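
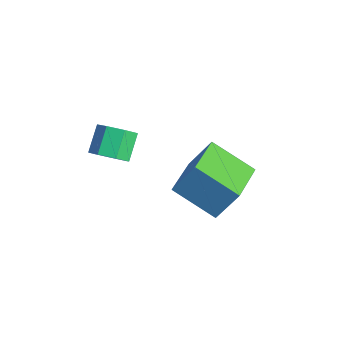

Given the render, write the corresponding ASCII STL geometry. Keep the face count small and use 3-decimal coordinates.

solid 
facet normal -0.678 0.715 -0.170
outer loop
vertex -3.831 3.077 -0.951
vertex -2.517 4.108 -1.857
vertex -4.224 2.381 -2.314
endloop
endfacet
facet normal -0.692 -0.543 0.477
outer loop
vertex -2.983 1.072 -2.003
vertex -3.831 3.077 -0.951
vertex -4.224 2.381 -2.314
endloop
endfacet
facet normal -0.678 0.715 -0.170
outer loop
vertex -4.224 2.381 -2.314
vertex -2.517 4.108 -1.857
vertex -2.91 3.411 -3.22
endloop
endfacet
facet normal -0.249 -0.441 -0.862
outer loop
vertex -2.91 3.411 -3.22
vertex -2.983 1.072 -2.003
vertex -4.224 2.381 -2.314
endloop
endfacet
facet normal 0.249 0.441 0.862
outer loop
vertex -3.831 3.077 -0.951
vertex -1.276 2.799 -1.546
vertex -2.517 4.108 -1.857
endloop
endfacet
facet normal -0.691 -0.543 0.477
outer loop
vertex -2.59 1.769 -0.64
vertex -3.831 3.077 -0.951
vertex -2.983 1.072 -2.003
endloop
endfacet
facet normal 0.249 0.441 0.862
outer loop
vertex -2.59 1.769 -0.64
vertex -1.276 2.799 -1.546
vertex -3.831 3.077 -0.951
endloop
endfacet
facet normal 0.692 0.542 -0.477
outer loop
vertex -2.517 4.108 -1.857
vertex -1.276 2.799 -1.546
vertex -2.91 3.411 -3.22
endloop
endfacet
facet normal -0.249 -0.441 -0.862
outer loop
vertex -1.669 2.103 -2.909
vertex -2.983 1.072 -2.003
vertex -2.91 3.411 -3.22
endloop
endfacet
facet normal 0.692 0.543 -0.477
outer loop
vertex -2.91 3.411 -3.22
vertex -1.276 2.799 -1.546
vertex -1.669 2.103 -2.909
endloop
endfacet
facet normal 0.678 -0.715 0.170
outer loop
vertex -1.669 2.103 -2.909
vertex -2.59 1.769 -0.64
vertex -2.983 1.072 -2.003
endloop
endfacet
facet normal 0.678 -0.715 0.170
outer loop
vertex -1.276 2.799 -1.546
vertex -2.59 1.769 -0.64
vertex -1.669 2.103 -2.909
endloop
endfacet
facet normal 0.528 -0.549 -0.648
outer loop
vertex -2.896 -1.039 0.944
vertex -3.459 -1.033 0.48
vertex -2.906 -0.56 0.53
endloop
endfacet
facet normal 0.850 0.355 0.390
outer loop
vertex -2.896 -1.039 0.944
vertex -2.906 -0.56 0.53
vertex -3.497 -0.413 1.683
endloop
endfacet
facet normal 0.850 0.355 0.390
outer loop
vertex -3.497 -0.413 1.683
vertex -2.906 -0.56 0.53
vertex -3.507 0.066 1.269
endloop
endfacet
facet normal -0.527 0.550 0.649
outer loop
vertex -3.497 -0.413 1.683
vertex -3.507 0.066 1.269
vertex -4.061 -0.407 1.22
endloop
endfacet
facet normal 0.528 -0.548 -0.649
outer loop
vertex -2.906 -0.56 0.53
vertex -3.459 -1.033 0.48
vertex -3.333 -0.437 0.079
endloop
endfacet
facet normal 0.517 0.813 -0.268
outer loop
vertex -2.906 -0.56 0.53
vertex -3.333 -0.437 0.079
vertex -3.507 0.066 1.269
endloop
endfacet
facet normal 0.517 0.813 -0.268
outer loop
vertex -3.507 0.066 1.269
vertex -3.333 -0.437 0.079
vertex -3.934 0.189 0.818
endloop
endfacet
facet normal -0.527 0.550 0.649
outer loop
vertex -3.507 0.066 1.269
vertex -3.934 0.189 0.818
vertex -4.061 -0.407 1.22
endloop
endfacet
facet normal 0.527 -0.548 -0.649
outer loop
vertex -3.333 -0.437 0.079
vertex -3.459 -1.033 0.48
vertex -3.855 -0.762 -0.07
endloop
endfacet
facet normal -0.204 0.659 -0.724
outer loop
vertex -3.333 -0.437 0.079
vertex -3.855 -0.762 -0.07
vertex -3.934 0.189 0.818
endloop
endfacet
facet normal -0.205 0.659 -0.724
outer loop
vertex -3.934 0.189 0.818
vertex -3.855 -0.762 -0.07
vertex -4.456 -0.137 0.669
endloop
endfacet
facet normal -0.528 0.549 0.648
outer loop
vertex -3.934 0.189 0.818
vertex -4.456 -0.137 0.669
vertex -4.061 -0.407 1.22
endloop
endfacet
facet normal 0.527 -0.548 -0.649
outer loop
vertex -3.855 -0.762 -0.07
vertex -3.459 -1.033 0.48
vertex -4.08 -1.292 0.195
endloop
endfacet
facet normal -0.772 0.010 -0.636
outer loop
vertex -3.855 -0.762 -0.07
vertex -4.08 -1.292 0.195
vertex -4.456 -0.137 0.669
endloop
endfacet
facet normal -0.772 0.009 -0.635
outer loop
vertex -4.456 -0.137 0.669
vertex -4.08 -1.292 0.195
vertex -4.681 -0.666 0.935
endloop
endfacet
facet normal -0.527 0.550 0.648
outer loop
vertex -4.456 -0.137 0.669
vertex -4.681 -0.666 0.935
vertex -4.061 -0.407 1.22
endloop
endfacet
facet normal 0.527 -0.550 -0.648
outer loop
vertex -4.08 -1.292 0.195
vertex -3.459 -1.033 0.48
vertex -3.837 -1.626 0.676
endloop
endfacet
facet normal -0.758 -0.648 -0.067
outer loop
vertex -4.08 -1.292 0.195
vertex -3.837 -1.626 0.676
vertex -4.681 -0.666 0.935
endloop
endfacet
facet normal -0.758 -0.648 -0.068
outer loop
vertex -4.681 -0.666 0.935
vertex -3.837 -1.626 0.676
vertex -4.438 -1.001 1.415
endloop
endfacet
facet normal -0.527 0.548 0.649
outer loop
vertex -4.681 -0.666 0.935
vertex -4.438 -1.001 1.415
vertex -4.061 -0.407 1.22
endloop
endfacet
facet normal 0.527 -0.550 -0.648
outer loop
vertex -3.837 -1.626 0.676
vertex -3.459 -1.033 0.48
vertex -3.31 -1.514 1.009
endloop
endfacet
facet normal -0.174 -0.817 0.550
outer loop
vertex -3.837 -1.626 0.676
vertex -3.31 -1.514 1.009
vertex -4.438 -1.001 1.415
endloop
endfacet
facet normal -0.173 -0.816 0.551
outer loop
vertex -4.438 -1.001 1.415
vertex -3.31 -1.514 1.009
vertex -3.911 -0.888 1.748
endloop
endfacet
facet normal -0.528 0.548 0.649
outer loop
vertex -4.438 -1.001 1.415
vertex -3.911 -0.888 1.748
vertex -4.061 -0.407 1.22
endloop
endfacet
facet normal 0.528 -0.549 -0.648
outer loop
vertex -3.31 -1.514 1.009
vertex -3.459 -1.033 0.48
vertex -2.896 -1.039 0.944
endloop
endfacet
facet normal 0.543 -0.370 0.754
outer loop
vertex -3.31 -1.514 1.009
vertex -2.896 -1.039 0.944
vertex -3.911 -0.888 1.748
endloop
endfacet
facet normal 0.543 -0.370 0.754
outer loop
vertex -3.911 -0.888 1.748
vertex -2.896 -1.039 0.944
vertex -3.497 -0.413 1.683
endloop
endfacet
facet normal -0.527 0.548 0.649
outer loop
vertex -3.911 -0.888 1.748
vertex -3.497 -0.413 1.683
vertex -4.061 -0.407 1.22
endloop
endfacet

endsolid


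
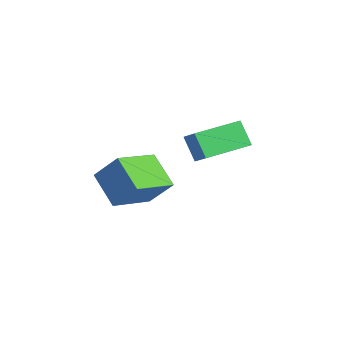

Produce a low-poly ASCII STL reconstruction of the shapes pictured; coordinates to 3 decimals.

solid 
facet normal -0.817 -0.096 -0.568
outer loop
vertex 1.074 2.603 2.272
vertex 0.743 4.57 2.417
vertex 1.747 2.79 1.272
endloop
endfacet
facet normal 0.166 -0.983 -0.072
outer loop
vertex 2.597 2.89 1.863
vertex 1.074 2.603 2.272
vertex 1.747 2.79 1.272
endloop
endfacet
facet normal -0.817 -0.096 -0.568
outer loop
vertex 1.747 2.79 1.272
vertex 0.743 4.57 2.417
vertex 1.416 4.757 1.417
endloop
endfacet
facet normal 0.552 0.153 -0.820
outer loop
vertex 1.416 4.757 1.417
vertex 2.597 2.89 1.863
vertex 1.747 2.79 1.272
endloop
endfacet
facet normal -0.552 -0.153 0.820
outer loop
vertex 1.074 2.603 2.272
vertex 1.593 4.67 3.008
vertex 0.743 4.57 2.417
endloop
endfacet
facet normal 0.166 -0.983 -0.072
outer loop
vertex 1.924 2.703 2.863
vertex 1.074 2.603 2.272
vertex 2.597 2.89 1.863
endloop
endfacet
facet normal -0.552 -0.153 0.820
outer loop
vertex 1.924 2.703 2.863
vertex 1.593 4.67 3.008
vertex 1.074 2.603 2.272
endloop
endfacet
facet normal -0.166 0.983 0.072
outer loop
vertex 0.743 4.57 2.417
vertex 1.593 4.67 3.008
vertex 1.416 4.757 1.417
endloop
endfacet
facet normal 0.552 0.153 -0.820
outer loop
vertex 2.266 4.857 2.008
vertex 2.597 2.89 1.863
vertex 1.416 4.757 1.417
endloop
endfacet
facet normal -0.166 0.983 0.072
outer loop
vertex 1.416 4.757 1.417
vertex 1.593 4.67 3.008
vertex 2.266 4.857 2.008
endloop
endfacet
facet normal 0.817 0.096 0.568
outer loop
vertex 2.266 4.857 2.008
vertex 1.924 2.703 2.863
vertex 2.597 2.89 1.863
endloop
endfacet
facet normal 0.817 0.096 0.568
outer loop
vertex 1.593 4.67 3.008
vertex 1.924 2.703 2.863
vertex 2.266 4.857 2.008
endloop
endfacet
facet normal -0.468 -0.464 -0.752
outer loop
vertex 2.122 -1.287 1.568
vertex 1.347 0.391 1.014
vertex 3.405 -1.014 0.6
endloop
endfacet
facet normal 0.402 -0.870 0.287
outer loop
vertex 4.093 -0.331 1.706
vertex 2.122 -1.287 1.568
vertex 3.405 -1.014 0.6
endloop
endfacet
facet normal -0.468 -0.464 -0.752
outer loop
vertex 3.405 -1.014 0.6
vertex 1.347 0.391 1.014
vertex 2.63 0.665 0.047
endloop
endfacet
facet normal 0.787 0.168 -0.593
outer loop
vertex 2.63 0.665 0.047
vertex 4.093 -0.331 1.706
vertex 3.405 -1.014 0.6
endloop
endfacet
facet normal -0.787 -0.168 0.593
outer loop
vertex 2.122 -1.287 1.568
vertex 2.035 1.074 2.12
vertex 1.347 0.391 1.014
endloop
endfacet
facet normal 0.402 -0.870 0.287
outer loop
vertex 2.81 -0.605 2.673
vertex 2.122 -1.287 1.568
vertex 4.093 -0.331 1.706
endloop
endfacet
facet normal -0.787 -0.168 0.594
outer loop
vertex 2.81 -0.605 2.673
vertex 2.035 1.074 2.12
vertex 2.122 -1.287 1.568
endloop
endfacet
facet normal -0.402 0.870 -0.287
outer loop
vertex 1.347 0.391 1.014
vertex 2.035 1.074 2.12
vertex 2.63 0.665 0.047
endloop
endfacet
facet normal 0.787 0.168 -0.594
outer loop
vertex 3.318 1.347 1.152
vertex 4.093 -0.331 1.706
vertex 2.63 0.665 0.047
endloop
endfacet
facet normal -0.401 0.870 -0.287
outer loop
vertex 2.63 0.665 0.047
vertex 2.035 1.074 2.12
vertex 3.318 1.347 1.152
endloop
endfacet
facet normal 0.468 0.464 0.752
outer loop
vertex 3.318 1.347 1.152
vertex 2.81 -0.605 2.673
vertex 4.093 -0.331 1.706
endloop
endfacet
facet normal 0.469 0.464 0.752
outer loop
vertex 2.035 1.074 2.12
vertex 2.81 -0.605 2.673
vertex 3.318 1.347 1.152
endloop
endfacet

endsolid


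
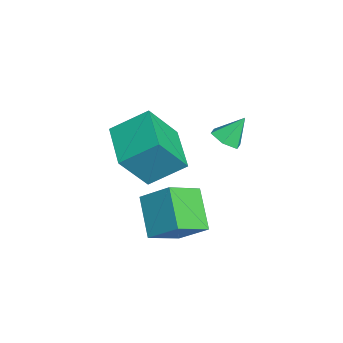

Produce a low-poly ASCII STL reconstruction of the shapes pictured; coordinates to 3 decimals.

solid 
facet normal -0.959 -0.172 0.224
outer loop
vertex -2.168 -2.475 2.978
vertex -2.723 -1.436 1.398
vertex -2.134 -3.914 2.019
endloop
endfacet
facet normal 0.282 -0.528 0.802
outer loop
vertex -0.177 -3.564 1.562
vertex -2.168 -2.475 2.978
vertex -2.134 -3.914 2.019
endloop
endfacet
facet normal -0.959 -0.172 0.224
outer loop
vertex -2.134 -3.914 2.019
vertex -2.723 -1.436 1.398
vertex -2.689 -2.876 0.44
endloop
endfacet
facet normal 0.019 -0.832 -0.554
outer loop
vertex -2.689 -2.876 0.44
vertex -0.177 -3.564 1.562
vertex -2.134 -3.914 2.019
endloop
endfacet
facet normal -0.019 0.832 0.554
outer loop
vertex -2.168 -2.475 2.978
vertex -0.766 -1.086 0.941
vertex -2.723 -1.436 1.398
endloop
endfacet
facet normal 0.282 -0.527 0.802
outer loop
vertex -0.211 -2.124 2.52
vertex -2.168 -2.475 2.978
vertex -0.177 -3.564 1.562
endloop
endfacet
facet normal -0.020 0.832 0.554
outer loop
vertex -0.211 -2.124 2.52
vertex -0.766 -1.086 0.941
vertex -2.168 -2.475 2.978
endloop
endfacet
facet normal -0.282 0.527 -0.802
outer loop
vertex -2.723 -1.436 1.398
vertex -0.766 -1.086 0.941
vertex -2.689 -2.876 0.44
endloop
endfacet
facet normal 0.020 -0.832 -0.554
outer loop
vertex -0.732 -2.525 -0.018
vertex -0.177 -3.564 1.562
vertex -2.689 -2.876 0.44
endloop
endfacet
facet normal -0.282 0.527 -0.801
outer loop
vertex -2.689 -2.876 0.44
vertex -0.766 -1.086 0.941
vertex -0.732 -2.525 -0.018
endloop
endfacet
facet normal 0.959 0.172 -0.224
outer loop
vertex -0.732 -2.525 -0.018
vertex -0.211 -2.124 2.52
vertex -0.177 -3.564 1.562
endloop
endfacet
facet normal 0.959 0.172 -0.224
outer loop
vertex -0.766 -1.086 0.941
vertex -0.211 -2.124 2.52
vertex -0.732 -2.525 -0.018
endloop
endfacet
facet normal -0.757 -0.156 0.635
outer loop
vertex 1.824 -1.801 1.757
vertex 1.026 -0.718 1.071
vertex 1.247 -2.82 0.819
endloop
endfacet
facet normal 0.529 -0.717 0.454
outer loop
vertex 2.594 -2.542 -0.311
vertex 1.824 -1.801 1.757
vertex 1.247 -2.82 0.819
endloop
endfacet
facet normal -0.757 -0.156 0.635
outer loop
vertex 1.247 -2.82 0.819
vertex 1.026 -0.718 1.071
vertex 0.449 -1.736 0.134
endloop
endfacet
facet normal -0.385 -0.679 -0.626
outer loop
vertex 0.449 -1.736 0.134
vertex 2.594 -2.542 -0.311
vertex 1.247 -2.82 0.819
endloop
endfacet
facet normal 0.384 0.679 0.625
outer loop
vertex 1.824 -1.801 1.757
vertex 2.373 -0.44 -0.059
vertex 1.026 -0.718 1.071
endloop
endfacet
facet normal 0.529 -0.717 0.454
outer loop
vertex 3.171 -1.524 0.626
vertex 1.824 -1.801 1.757
vertex 2.594 -2.542 -0.311
endloop
endfacet
facet normal 0.385 0.679 0.625
outer loop
vertex 3.171 -1.524 0.626
vertex 2.373 -0.44 -0.059
vertex 1.824 -1.801 1.757
endloop
endfacet
facet normal -0.529 0.717 -0.454
outer loop
vertex 1.026 -0.718 1.071
vertex 2.373 -0.44 -0.059
vertex 0.449 -1.736 0.134
endloop
endfacet
facet normal -0.385 -0.679 -0.625
outer loop
vertex 1.796 -1.459 -0.997
vertex 2.594 -2.542 -0.311
vertex 0.449 -1.736 0.134
endloop
endfacet
facet normal -0.529 0.717 -0.454
outer loop
vertex 0.449 -1.736 0.134
vertex 2.373 -0.44 -0.059
vertex 1.796 -1.459 -0.997
endloop
endfacet
facet normal 0.757 0.155 -0.635
outer loop
vertex 1.796 -1.459 -0.997
vertex 3.171 -1.524 0.626
vertex 2.594 -2.542 -0.311
endloop
endfacet
facet normal 0.757 0.156 -0.635
outer loop
vertex 2.373 -0.44 -0.059
vertex 3.171 -1.524 0.626
vertex 1.796 -1.459 -0.997
endloop
endfacet
facet normal 0.145 -0.563 -0.813
outer loop
vertex 1.002 0.556 3.13
vertex 0.507 0.174 3.306
vertex 0.399 0.692 2.928
endloop
endfacet
facet normal 0.250 0.963 -0.098
outer loop
vertex 1.002 0.556 3.13
vertex 0.399 0.692 2.928
vertex 0.333 0.846 4.274
endloop
endfacet
facet normal 0.144 -0.564 -0.813
outer loop
vertex 0.399 0.692 2.928
vertex 0.507 0.174 3.306
vertex -0.096 0.31 3.105
endloop
endfacet
facet normal -0.633 0.765 -0.119
outer loop
vertex 0.399 0.692 2.928
vertex -0.096 0.31 3.105
vertex 0.333 0.846 4.274
endloop
endfacet
facet normal 0.144 -0.564 -0.813
outer loop
vertex -0.096 0.31 3.105
vertex 0.507 0.174 3.306
vertex 0.011 -0.208 3.483
endloop
endfacet
facet normal -0.944 0.043 0.327
outer loop
vertex -0.096 0.31 3.105
vertex 0.011 -0.208 3.483
vertex 0.333 0.846 4.274
endloop
endfacet
facet normal 0.145 -0.565 -0.812
outer loop
vertex 0.011 -0.208 3.483
vertex 0.507 0.174 3.306
vertex 0.614 -0.343 3.685
endloop
endfacet
facet normal -0.373 -0.481 0.793
outer loop
vertex 0.011 -0.208 3.483
vertex 0.614 -0.343 3.685
vertex 0.333 0.846 4.274
endloop
endfacet
facet normal 0.146 -0.565 -0.812
outer loop
vertex 0.614 -0.343 3.685
vertex 0.507 0.174 3.306
vertex 1.109 0.039 3.508
endloop
endfacet
facet normal 0.509 -0.283 0.813
outer loop
vertex 0.614 -0.343 3.685
vertex 1.109 0.039 3.508
vertex 0.333 0.846 4.274
endloop
endfacet
facet normal 0.146 -0.564 -0.813
outer loop
vertex 1.109 0.039 3.508
vertex 0.507 0.174 3.306
vertex 1.002 0.556 3.13
endloop
endfacet
facet normal 0.820 0.439 0.368
outer loop
vertex 1.109 0.039 3.508
vertex 1.002 0.556 3.13
vertex 0.333 0.846 4.274
endloop
endfacet

endsolid


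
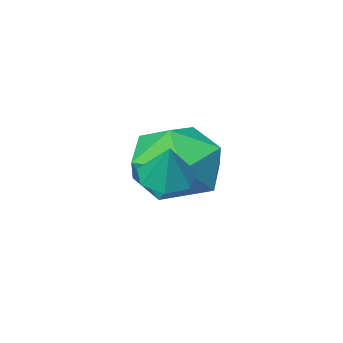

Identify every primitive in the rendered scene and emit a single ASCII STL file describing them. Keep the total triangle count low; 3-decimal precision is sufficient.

solid 
facet normal -0.905 0.119 0.408
outer loop
vertex -3.183 -0.583 2.155
vertex -2.78 -1.013 3.174
vertex -2.724 0.143 2.961
endloop
endfacet
facet normal -0.788 0.607 -0.098
outer loop
vertex -3.183 -0.583 2.155
vertex -2.724 0.143 2.961
vertex -2.468 0.291 1.821
endloop
endfacet
facet normal -0.654 0.264 -0.709
outer loop
vertex -3.183 -0.583 2.155
vertex -2.468 0.291 1.821
vertex -2.365 -0.775 1.33
endloop
endfacet
facet normal -0.687 -0.438 -0.579
outer loop
vertex -3.183 -0.583 2.155
vertex -2.365 -0.775 1.33
vertex -2.557 -1.581 2.167
endloop
endfacet
facet normal -0.843 -0.527 0.111
outer loop
vertex -3.183 -0.583 2.155
vertex -2.557 -1.581 2.167
vertex -2.78 -1.013 3.174
endloop
endfacet
facet normal -0.205 0.976 0.081
outer loop
vertex -2.468 0.291 1.821
vertex -2.724 0.143 2.961
vertex -1.623 0.401 2.633
endloop
endfacet
facet normal -0.393 0.185 0.901
outer loop
vertex -2.724 0.143 2.961
vertex -2.78 -1.013 3.174
vertex -1.815 -0.405 3.47
endloop
endfacet
facet normal -0.292 -0.859 0.420
outer loop
vertex -2.78 -1.013 3.174
vertex -2.557 -1.581 2.167
vertex -1.712 -1.471 2.979
endloop
endfacet
facet normal -0.040 -0.715 -0.698
outer loop
vertex -2.557 -1.581 2.167
vertex -2.365 -0.775 1.33
vertex -1.456 -1.323 1.839
endloop
endfacet
facet normal 0.014 0.419 -0.908
outer loop
vertex -2.365 -0.775 1.33
vertex -2.468 0.291 1.821
vertex -1.4 -0.167 1.626
endloop
endfacet
facet normal 0.687 0.438 0.579
outer loop
vertex -0.997 -0.597 2.645
vertex -1.623 0.401 2.633
vertex -1.815 -0.405 3.47
endloop
endfacet
facet normal 0.654 -0.264 0.709
outer loop
vertex -0.997 -0.597 2.645
vertex -1.815 -0.405 3.47
vertex -1.712 -1.471 2.979
endloop
endfacet
facet normal 0.788 -0.607 0.098
outer loop
vertex -0.997 -0.597 2.645
vertex -1.712 -1.471 2.979
vertex -1.456 -1.323 1.839
endloop
endfacet
facet normal 0.905 -0.119 -0.408
outer loop
vertex -0.997 -0.597 2.645
vertex -1.456 -1.323 1.839
vertex -1.4 -0.167 1.626
endloop
endfacet
facet normal 0.843 0.527 -0.111
outer loop
vertex -0.997 -0.597 2.645
vertex -1.4 -0.167 1.626
vertex -1.623 0.401 2.633
endloop
endfacet
facet normal 0.040 0.715 0.698
outer loop
vertex -1.815 -0.405 3.47
vertex -1.623 0.401 2.633
vertex -2.724 0.143 2.961
endloop
endfacet
facet normal -0.014 -0.419 0.908
outer loop
vertex -1.712 -1.471 2.979
vertex -1.815 -0.405 3.47
vertex -2.78 -1.013 3.174
endloop
endfacet
facet normal 0.205 -0.976 -0.081
outer loop
vertex -1.456 -1.323 1.839
vertex -1.712 -1.471 2.979
vertex -2.557 -1.581 2.167
endloop
endfacet
facet normal 0.393 -0.185 -0.901
outer loop
vertex -1.4 -0.167 1.626
vertex -1.456 -1.323 1.839
vertex -2.365 -0.775 1.33
endloop
endfacet
facet normal 0.292 0.859 -0.420
outer loop
vertex -1.623 0.401 2.633
vertex -1.4 -0.167 1.626
vertex -2.468 0.291 1.821
endloop
endfacet
facet normal -0.196 -0.427 -0.883
outer loop
vertex -0.35 1.774 2.744
vertex -0.672 1.328 3.031
vertex -0.874 1.872 2.813
endloop
endfacet
facet normal 0.186 0.982 0.020
outer loop
vertex -0.35 1.774 2.744
vertex -0.874 1.872 2.813
vertex -0.468 1.772 3.949
endloop
endfacet
facet normal -0.196 -0.427 -0.883
outer loop
vertex -0.874 1.872 2.813
vertex -0.672 1.328 3.031
vertex -1.246 1.561 3.046
endloop
endfacet
facet normal -0.520 0.815 0.257
outer loop
vertex -0.874 1.872 2.813
vertex -1.246 1.561 3.046
vertex -0.468 1.772 3.949
endloop
endfacet
facet normal -0.196 -0.425 -0.884
outer loop
vertex -1.246 1.561 3.046
vertex -0.672 1.328 3.031
vertex -1.185 1.074 3.267
endloop
endfacet
facet normal -0.766 0.184 0.617
outer loop
vertex -1.246 1.561 3.046
vertex -1.185 1.074 3.267
vertex -0.468 1.772 3.949
endloop
endfacet
facet normal -0.196 -0.426 -0.883
outer loop
vertex -1.185 1.074 3.267
vertex -0.672 1.328 3.031
vertex -0.737 0.779 3.31
endloop
endfacet
facet normal -0.364 -0.432 0.825
outer loop
vertex -1.185 1.074 3.267
vertex -0.737 0.779 3.31
vertex -0.468 1.772 3.949
endloop
endfacet
facet normal -0.195 -0.426 -0.884
outer loop
vertex -0.737 0.779 3.31
vertex -0.672 1.328 3.031
vertex -0.24 0.898 3.143
endloop
endfacet
facet normal 0.381 -0.571 0.727
outer loop
vertex -0.737 0.779 3.31
vertex -0.24 0.898 3.143
vertex -0.468 1.772 3.949
endloop
endfacet
facet normal -0.196 -0.426 -0.883
outer loop
vertex -0.24 0.898 3.143
vertex -0.672 1.328 3.031
vertex -0.068 1.341 2.891
endloop
endfacet
facet normal 0.909 -0.128 0.396
outer loop
vertex -0.24 0.898 3.143
vertex -0.068 1.341 2.891
vertex -0.468 1.772 3.949
endloop
endfacet
facet normal -0.195 -0.427 -0.883
outer loop
vertex -0.068 1.341 2.891
vertex -0.672 1.328 3.031
vertex -0.35 1.774 2.744
endloop
endfacet
facet normal 0.822 0.563 0.081
outer loop
vertex -0.068 1.341 2.891
vertex -0.35 1.774 2.744
vertex -0.468 1.772 3.949
endloop
endfacet

endsolid


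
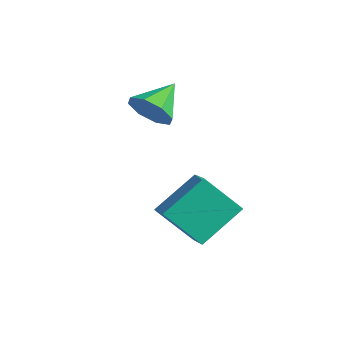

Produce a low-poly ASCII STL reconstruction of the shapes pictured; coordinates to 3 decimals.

solid 
facet normal -0.453 -0.529 0.717
outer loop
vertex -0.112 -3.15 -0.739
vertex -0.149 -1.377 0.546
vertex -1.208 -2.839 -1.201
endloop
endfacet
facet normal 0.017 -0.810 -0.587
outer loop
vertex -0.271 -1.743 -2.686
vertex -0.112 -3.15 -0.739
vertex -1.208 -2.839 -1.201
endloop
endfacet
facet normal -0.453 -0.529 0.717
outer loop
vertex -1.208 -2.839 -1.201
vertex -0.149 -1.377 0.546
vertex -1.246 -1.065 0.084
endloop
endfacet
facet normal -0.892 0.253 -0.376
outer loop
vertex -1.246 -1.065 0.084
vertex -0.271 -1.743 -2.686
vertex -1.208 -2.839 -1.201
endloop
endfacet
facet normal 0.892 -0.253 0.375
outer loop
vertex -0.112 -3.15 -0.739
vertex 0.788 -0.281 -0.939
vertex -0.149 -1.377 0.546
endloop
endfacet
facet normal 0.017 -0.810 -0.587
outer loop
vertex 0.826 -2.055 -2.224
vertex -0.112 -3.15 -0.739
vertex -0.271 -1.743 -2.686
endloop
endfacet
facet normal 0.891 -0.253 0.376
outer loop
vertex 0.826 -2.055 -2.224
vertex 0.788 -0.281 -0.939
vertex -0.112 -3.15 -0.739
endloop
endfacet
facet normal -0.017 0.810 0.587
outer loop
vertex -0.149 -1.377 0.546
vertex 0.788 -0.281 -0.939
vertex -1.246 -1.065 0.084
endloop
endfacet
facet normal -0.891 0.254 -0.376
outer loop
vertex -0.308 0.03 -1.401
vertex -0.271 -1.743 -2.686
vertex -1.246 -1.065 0.084
endloop
endfacet
facet normal -0.017 0.810 0.586
outer loop
vertex -1.246 -1.065 0.084
vertex 0.788 -0.281 -0.939
vertex -0.308 0.03 -1.401
endloop
endfacet
facet normal 0.453 0.529 -0.717
outer loop
vertex -0.308 0.03 -1.401
vertex 0.826 -2.055 -2.224
vertex -0.271 -1.743 -2.686
endloop
endfacet
facet normal 0.453 0.529 -0.717
outer loop
vertex 0.788 -0.281 -0.939
vertex 0.826 -2.055 -2.224
vertex -0.308 0.03 -1.401
endloop
endfacet
facet normal 0.300 -0.815 -0.496
outer loop
vertex -3.126 -2.086 3.484
vertex -3.412 -1.661 2.613
vertex -2.559 -1.676 3.154
endloop
endfacet
facet normal 0.394 0.181 0.901
outer loop
vertex -3.126 -2.086 3.484
vertex -2.559 -1.676 3.154
vertex -3.928 -0.259 3.467
endloop
endfacet
facet normal 0.300 -0.815 -0.496
outer loop
vertex -2.559 -1.676 3.154
vertex -3.412 -1.661 2.613
vertex -2.492 -1.258 2.508
endloop
endfacet
facet normal 0.692 0.571 0.441
outer loop
vertex -2.559 -1.676 3.154
vertex -2.492 -1.258 2.508
vertex -3.928 -0.259 3.467
endloop
endfacet
facet normal 0.300 -0.815 -0.496
outer loop
vertex -2.492 -1.258 2.508
vertex -3.412 -1.661 2.613
vertex -2.963 -1.075 1.923
endloop
endfacet
facet normal 0.502 0.854 -0.137
outer loop
vertex -2.492 -1.258 2.508
vertex -2.963 -1.075 1.923
vertex -3.928 -0.259 3.467
endloop
endfacet
facet normal 0.300 -0.815 -0.497
outer loop
vertex -2.963 -1.075 1.923
vertex -3.412 -1.661 2.613
vertex -3.698 -1.236 1.743
endloop
endfacet
facet normal -0.067 0.864 -0.499
outer loop
vertex -2.963 -1.075 1.923
vertex -3.698 -1.236 1.743
vertex -3.928 -0.259 3.467
endloop
endfacet
facet normal 0.300 -0.815 -0.496
outer loop
vertex -3.698 -1.236 1.743
vertex -3.412 -1.661 2.613
vertex -4.265 -1.645 2.072
endloop
endfacet
facet normal -0.679 0.596 -0.429
outer loop
vertex -3.698 -1.236 1.743
vertex -4.265 -1.645 2.072
vertex -3.928 -0.259 3.467
endloop
endfacet
facet normal 0.300 -0.814 -0.497
outer loop
vertex -4.265 -1.645 2.072
vertex -3.412 -1.661 2.613
vertex -4.332 -2.064 2.718
endloop
endfacet
facet normal -0.978 0.206 0.032
outer loop
vertex -4.265 -1.645 2.072
vertex -4.332 -2.064 2.718
vertex -3.928 -0.259 3.467
endloop
endfacet
facet normal 0.300 -0.815 -0.495
outer loop
vertex -4.332 -2.064 2.718
vertex -3.412 -1.661 2.613
vertex -3.861 -2.246 3.303
endloop
endfacet
facet normal -0.788 -0.077 0.611
outer loop
vertex -4.332 -2.064 2.718
vertex -3.861 -2.246 3.303
vertex -3.928 -0.259 3.467
endloop
endfacet
facet normal 0.300 -0.815 -0.496
outer loop
vertex -3.861 -2.246 3.303
vertex -3.412 -1.661 2.613
vertex -3.126 -2.086 3.484
endloop
endfacet
facet normal -0.220 -0.088 0.972
outer loop
vertex -3.861 -2.246 3.303
vertex -3.126 -2.086 3.484
vertex -3.928 -0.259 3.467
endloop
endfacet

endsolid


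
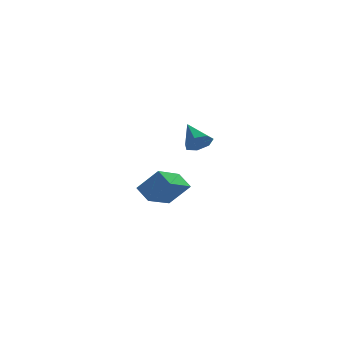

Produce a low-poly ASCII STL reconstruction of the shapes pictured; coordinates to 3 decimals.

solid 
facet normal 0.268 -0.794 -0.546
outer loop
vertex -1.231 2.654 3.271
vertex -1.681 2.32 3.536
vertex -1.708 2.665 3.021
endloop
endfacet
facet normal 0.238 0.877 -0.416
outer loop
vertex -1.231 2.654 3.271
vertex -1.708 2.665 3.021
vertex -2.019 3.32 4.224
endloop
endfacet
facet normal 0.267 -0.794 -0.546
outer loop
vertex -1.708 2.665 3.021
vertex -1.681 2.32 3.536
vertex -2.165 2.416 3.16
endloop
endfacet
facet normal -0.526 0.682 -0.508
outer loop
vertex -1.708 2.665 3.021
vertex -2.165 2.416 3.16
vertex -2.019 3.32 4.224
endloop
endfacet
facet normal 0.267 -0.794 -0.547
outer loop
vertex -2.165 2.416 3.16
vertex -1.681 2.32 3.536
vertex -2.257 2.095 3.581
endloop
endfacet
facet normal -0.975 0.215 -0.049
outer loop
vertex -2.165 2.416 3.16
vertex -2.257 2.095 3.581
vertex -2.019 3.32 4.224
endloop
endfacet
facet normal 0.267 -0.794 -0.546
outer loop
vertex -2.257 2.095 3.581
vertex -1.681 2.32 3.536
vertex -1.916 1.943 3.969
endloop
endfacet
facet normal -0.772 -0.171 0.612
outer loop
vertex -2.257 2.095 3.581
vertex -1.916 1.943 3.969
vertex -2.019 3.32 4.224
endloop
endfacet
facet normal 0.267 -0.794 -0.546
outer loop
vertex -1.916 1.943 3.969
vertex -1.681 2.32 3.536
vertex -1.398 2.075 4.03
endloop
endfacet
facet normal -0.068 -0.187 0.980
outer loop
vertex -1.916 1.943 3.969
vertex -1.398 2.075 4.03
vertex -2.019 3.32 4.224
endloop
endfacet
facet normal 0.269 -0.793 -0.547
outer loop
vertex -1.398 2.075 4.03
vertex -1.681 2.32 3.536
vertex -1.094 2.392 3.72
endloop
endfacet
facet normal 0.604 0.180 0.776
outer loop
vertex -1.398 2.075 4.03
vertex -1.094 2.392 3.72
vertex -2.019 3.32 4.224
endloop
endfacet
facet normal 0.268 -0.794 -0.545
outer loop
vertex -1.094 2.392 3.72
vertex -1.681 2.32 3.536
vertex -1.231 2.654 3.271
endloop
endfacet
facet normal 0.741 0.654 0.155
outer loop
vertex -1.094 2.392 3.72
vertex -1.231 2.654 3.271
vertex -2.019 3.32 4.224
endloop
endfacet
facet normal -0.658 0.127 -0.742
outer loop
vertex -4.266 -2.944 2.769
vertex -4.636 -2.364 3.196
vertex -3.374 -1.922 2.153
endloop
endfacet
facet normal 0.456 -0.716 -0.528
outer loop
vertex -2.584 -2.076 3.044
vertex -4.266 -2.944 2.769
vertex -3.374 -1.922 2.153
endloop
endfacet
facet normal -0.658 0.129 -0.742
outer loop
vertex -3.374 -1.922 2.153
vertex -4.636 -2.364 3.196
vertex -3.743 -1.342 2.581
endloop
endfacet
facet normal 0.599 0.686 -0.413
outer loop
vertex -3.743 -1.342 2.581
vertex -2.584 -2.076 3.044
vertex -3.374 -1.922 2.153
endloop
endfacet
facet normal -0.599 -0.686 0.413
outer loop
vertex -4.266 -2.944 2.769
vertex -3.846 -2.518 4.087
vertex -4.636 -2.364 3.196
endloop
endfacet
facet normal 0.456 -0.716 -0.528
outer loop
vertex -3.477 -3.098 3.659
vertex -4.266 -2.944 2.769
vertex -2.584 -2.076 3.044
endloop
endfacet
facet normal -0.599 -0.686 0.413
outer loop
vertex -3.477 -3.098 3.659
vertex -3.846 -2.518 4.087
vertex -4.266 -2.944 2.769
endloop
endfacet
facet normal -0.456 0.716 0.528
outer loop
vertex -4.636 -2.364 3.196
vertex -3.846 -2.518 4.087
vertex -3.743 -1.342 2.581
endloop
endfacet
facet normal 0.599 0.686 -0.413
outer loop
vertex -2.954 -1.496 3.471
vertex -2.584 -2.076 3.044
vertex -3.743 -1.342 2.581
endloop
endfacet
facet normal -0.456 0.716 0.528
outer loop
vertex -3.743 -1.342 2.581
vertex -3.846 -2.518 4.087
vertex -2.954 -1.496 3.471
endloop
endfacet
facet normal 0.657 -0.127 0.743
outer loop
vertex -2.954 -1.496 3.471
vertex -3.477 -3.098 3.659
vertex -2.584 -2.076 3.044
endloop
endfacet
facet normal 0.659 -0.128 0.741
outer loop
vertex -3.846 -2.518 4.087
vertex -3.477 -3.098 3.659
vertex -2.954 -1.496 3.471
endloop
endfacet

endsolid


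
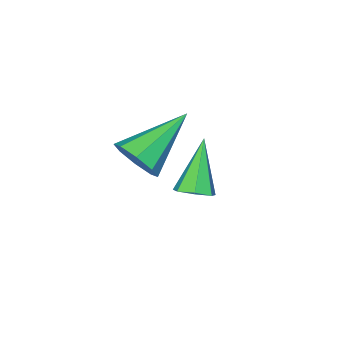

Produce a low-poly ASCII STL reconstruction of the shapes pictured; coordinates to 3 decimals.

solid 
facet normal 0.878 -0.047 -0.477
outer loop
vertex 0.765 3.394 1.755
vertex 0.432 3.003 1.181
vertex 0.555 3.748 1.334
endloop
endfacet
facet normal 0.009 0.767 0.641
outer loop
vertex 0.765 3.394 1.755
vertex 0.555 3.748 1.334
vertex -1.332 3.097 2.139
endloop
endfacet
facet normal 0.878 -0.047 -0.477
outer loop
vertex 0.555 3.748 1.334
vertex 0.432 3.003 1.181
vertex 0.273 3.666 0.823
endloop
endfacet
facet normal -0.317 0.948 0.023
outer loop
vertex 0.555 3.748 1.334
vertex 0.273 3.666 0.823
vertex -1.332 3.097 2.139
endloop
endfacet
facet normal 0.878 -0.047 -0.477
outer loop
vertex 0.273 3.666 0.823
vertex 0.432 3.003 1.181
vertex 0.084 3.196 0.522
endloop
endfacet
facet normal -0.629 0.583 -0.515
outer loop
vertex 0.273 3.666 0.823
vertex 0.084 3.196 0.522
vertex -1.332 3.097 2.139
endloop
endfacet
facet normal 0.878 -0.045 -0.477
outer loop
vertex 0.084 3.196 0.522
vertex 0.432 3.003 1.181
vertex 0.1 2.613 0.606
endloop
endfacet
facet normal -0.744 -0.115 -0.658
outer loop
vertex 0.084 3.196 0.522
vertex 0.1 2.613 0.606
vertex -1.332 3.097 2.139
endloop
endfacet
facet normal 0.878 -0.046 -0.476
outer loop
vertex 0.1 2.613 0.606
vertex 0.432 3.003 1.181
vertex 0.31 2.259 1.028
endloop
endfacet
facet normal -0.594 -0.737 -0.322
outer loop
vertex 0.1 2.613 0.606
vertex 0.31 2.259 1.028
vertex -1.332 3.097 2.139
endloop
endfacet
facet normal 0.878 -0.046 -0.477
outer loop
vertex 0.31 2.259 1.028
vertex 0.432 3.003 1.181
vertex 0.592 2.34 1.539
endloop
endfacet
facet normal -0.269 -0.917 0.294
outer loop
vertex 0.31 2.259 1.028
vertex 0.592 2.34 1.539
vertex -1.332 3.097 2.139
endloop
endfacet
facet normal 0.878 -0.046 -0.477
outer loop
vertex 0.592 2.34 1.539
vertex 0.432 3.003 1.181
vertex 0.78 2.811 1.84
endloop
endfacet
facet normal 0.044 -0.550 0.834
outer loop
vertex 0.592 2.34 1.539
vertex 0.78 2.811 1.84
vertex -1.332 3.097 2.139
endloop
endfacet
facet normal 0.878 -0.047 -0.477
outer loop
vertex 0.78 2.811 1.84
vertex 0.432 3.003 1.181
vertex 0.765 3.394 1.755
endloop
endfacet
facet normal 0.158 0.146 0.977
outer loop
vertex 0.78 2.811 1.84
vertex 0.765 3.394 1.755
vertex -1.332 3.097 2.139
endloop
endfacet
facet normal 0.521 0.321 -0.791
outer loop
vertex -1.765 2.956 -1.618
vertex -2.104 2.604 -1.984
vertex -2.202 3.182 -1.814
endloop
endfacet
facet normal 0.060 0.717 0.694
outer loop
vertex -1.765 2.956 -1.618
vertex -2.202 3.182 -1.814
vertex -3.056 2.016 -0.536
endloop
endfacet
facet normal 0.521 0.321 -0.791
outer loop
vertex -2.202 3.182 -1.814
vertex -2.104 2.604 -1.984
vertex -2.565 2.972 -2.138
endloop
endfacet
facet normal -0.638 0.731 0.241
outer loop
vertex -2.202 3.182 -1.814
vertex -2.565 2.972 -2.138
vertex -3.056 2.016 -0.536
endloop
endfacet
facet normal 0.521 0.322 -0.790
outer loop
vertex -2.565 2.972 -2.138
vertex -2.104 2.604 -1.984
vertex -2.58 2.486 -2.346
endloop
endfacet
facet normal -0.967 0.125 -0.222
outer loop
vertex -2.565 2.972 -2.138
vertex -2.58 2.486 -2.346
vertex -3.056 2.016 -0.536
endloop
endfacet
facet normal 0.522 0.321 -0.791
outer loop
vertex -2.58 2.486 -2.346
vertex -2.104 2.604 -1.984
vertex -2.237 2.088 -2.281
endloop
endfacet
facet normal -0.682 -0.644 -0.347
outer loop
vertex -2.58 2.486 -2.346
vertex -2.237 2.088 -2.281
vertex -3.056 2.016 -0.536
endloop
endfacet
facet normal 0.520 0.322 -0.791
outer loop
vertex -2.237 2.088 -2.281
vertex -2.104 2.604 -1.984
vertex -1.793 2.079 -1.993
endloop
endfacet
facet normal 0.005 -0.999 -0.039
outer loop
vertex -2.237 2.088 -2.281
vertex -1.793 2.079 -1.993
vertex -3.056 2.016 -0.536
endloop
endfacet
facet normal 0.520 0.322 -0.791
outer loop
vertex -1.793 2.079 -1.993
vertex -2.104 2.604 -1.984
vertex -1.583 2.465 -1.698
endloop
endfacet
facet normal 0.574 -0.671 0.469
outer loop
vertex -1.793 2.079 -1.993
vertex -1.583 2.465 -1.698
vertex -3.056 2.016 -0.536
endloop
endfacet
facet normal 0.520 0.322 -0.791
outer loop
vertex -1.583 2.465 -1.698
vertex -2.104 2.604 -1.984
vertex -1.765 2.956 -1.618
endloop
endfacet
facet normal 0.599 0.093 0.795
outer loop
vertex -1.583 2.465 -1.698
vertex -1.765 2.956 -1.618
vertex -3.056 2.016 -0.536
endloop
endfacet

endsolid


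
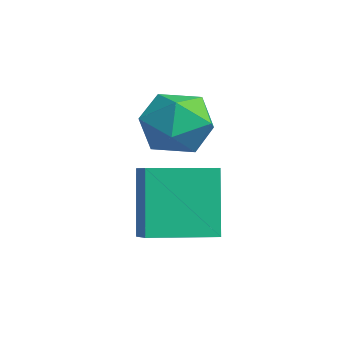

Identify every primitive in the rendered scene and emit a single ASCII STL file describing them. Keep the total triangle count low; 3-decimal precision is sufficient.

solid 
facet normal -0.624 0.365 0.691
outer loop
vertex 0.542 -2.475 -0.049
vertex 0.905 -3.265 0.697
vertex 1.432 -2.249 0.636
endloop
endfacet
facet normal -0.410 0.879 0.243
outer loop
vertex 0.542 -2.475 -0.049
vertex 1.432 -2.249 0.636
vertex 1.461 -1.931 -0.465
endloop
endfacet
facet normal -0.595 0.686 -0.418
outer loop
vertex 0.542 -2.475 -0.049
vertex 1.461 -1.931 -0.465
vertex 0.951 -2.751 -1.084
endloop
endfacet
facet normal -0.924 0.054 -0.379
outer loop
vertex 0.542 -2.475 -0.049
vertex 0.951 -2.751 -1.084
vertex 0.608 -3.575 -0.365
endloop
endfacet
facet normal -0.941 -0.144 0.305
outer loop
vertex 0.542 -2.475 -0.049
vertex 0.608 -3.575 -0.365
vertex 0.905 -3.265 0.697
endloop
endfacet
facet normal 0.302 0.914 0.272
outer loop
vertex 1.461 -1.931 -0.465
vertex 1.432 -2.249 0.636
vertex 2.392 -2.385 0.025
endloop
endfacet
facet normal -0.045 0.083 0.996
outer loop
vertex 1.432 -2.249 0.636
vertex 0.905 -3.265 0.697
vertex 2.049 -3.209 0.744
endloop
endfacet
facet normal -0.558 -0.742 0.372
outer loop
vertex 0.905 -3.265 0.697
vertex 0.608 -3.575 -0.365
vertex 1.539 -4.029 0.125
endloop
endfacet
facet normal -0.528 -0.423 -0.736
outer loop
vertex 0.608 -3.575 -0.365
vertex 0.951 -2.751 -1.084
vertex 1.568 -3.711 -0.976
endloop
endfacet
facet normal 0.003 0.601 -0.799
outer loop
vertex 0.951 -2.751 -1.084
vertex 1.461 -1.931 -0.465
vertex 2.095 -2.695 -1.037
endloop
endfacet
facet normal 0.924 -0.054 0.379
outer loop
vertex 2.458 -3.485 -0.291
vertex 2.392 -2.385 0.025
vertex 2.049 -3.209 0.744
endloop
endfacet
facet normal 0.595 -0.686 0.418
outer loop
vertex 2.458 -3.485 -0.291
vertex 2.049 -3.209 0.744
vertex 1.539 -4.029 0.125
endloop
endfacet
facet normal 0.410 -0.879 -0.243
outer loop
vertex 2.458 -3.485 -0.291
vertex 1.539 -4.029 0.125
vertex 1.568 -3.711 -0.976
endloop
endfacet
facet normal 0.624 -0.365 -0.691
outer loop
vertex 2.458 -3.485 -0.291
vertex 1.568 -3.711 -0.976
vertex 2.095 -2.695 -1.037
endloop
endfacet
facet normal 0.941 0.144 -0.305
outer loop
vertex 2.458 -3.485 -0.291
vertex 2.095 -2.695 -1.037
vertex 2.392 -2.385 0.025
endloop
endfacet
facet normal 0.528 0.423 0.736
outer loop
vertex 2.049 -3.209 0.744
vertex 2.392 -2.385 0.025
vertex 1.432 -2.249 0.636
endloop
endfacet
facet normal -0.003 -0.601 0.799
outer loop
vertex 1.539 -4.029 0.125
vertex 2.049 -3.209 0.744
vertex 0.905 -3.265 0.697
endloop
endfacet
facet normal -0.302 -0.914 -0.272
outer loop
vertex 1.568 -3.711 -0.976
vertex 1.539 -4.029 0.125
vertex 0.608 -3.575 -0.365
endloop
endfacet
facet normal 0.045 -0.083 -0.996
outer loop
vertex 2.095 -2.695 -1.037
vertex 1.568 -3.711 -0.976
vertex 0.951 -2.751 -1.084
endloop
endfacet
facet normal 0.558 0.742 -0.372
outer loop
vertex 2.392 -2.385 0.025
vertex 2.095 -2.695 -1.037
vertex 1.461 -1.931 -0.465
endloop
endfacet
facet normal -0.930 0.095 -0.354
outer loop
vertex 2.847 -4.568 -1.082
vertex 3.1 -2.702 -1.244
vertex 3.588 -4.844 -3.103
endloop
endfacet
facet normal -0.134 -0.987 0.086
outer loop
vertex 4.5 -4.938 -2.756
vertex 2.847 -4.568 -1.082
vertex 3.588 -4.844 -3.103
endloop
endfacet
facet normal -0.930 0.095 -0.354
outer loop
vertex 3.588 -4.844 -3.103
vertex 3.1 -2.702 -1.244
vertex 3.841 -2.978 -3.265
endloop
endfacet
facet normal 0.341 -0.127 -0.931
outer loop
vertex 3.841 -2.978 -3.265
vertex 4.5 -4.938 -2.756
vertex 3.588 -4.844 -3.103
endloop
endfacet
facet normal -0.341 0.127 0.931
outer loop
vertex 2.847 -4.568 -1.082
vertex 4.012 -2.796 -0.897
vertex 3.1 -2.702 -1.244
endloop
endfacet
facet normal -0.134 -0.987 0.086
outer loop
vertex 3.759 -4.662 -0.735
vertex 2.847 -4.568 -1.082
vertex 4.5 -4.938 -2.756
endloop
endfacet
facet normal -0.341 0.127 0.931
outer loop
vertex 3.759 -4.662 -0.735
vertex 4.012 -2.796 -0.897
vertex 2.847 -4.568 -1.082
endloop
endfacet
facet normal 0.134 0.987 -0.086
outer loop
vertex 3.1 -2.702 -1.244
vertex 4.012 -2.796 -0.897
vertex 3.841 -2.978 -3.265
endloop
endfacet
facet normal 0.341 -0.127 -0.931
outer loop
vertex 4.753 -3.072 -2.918
vertex 4.5 -4.938 -2.756
vertex 3.841 -2.978 -3.265
endloop
endfacet
facet normal 0.134 0.987 -0.086
outer loop
vertex 3.841 -2.978 -3.265
vertex 4.012 -2.796 -0.897
vertex 4.753 -3.072 -2.918
endloop
endfacet
facet normal 0.930 -0.095 0.354
outer loop
vertex 4.753 -3.072 -2.918
vertex 3.759 -4.662 -0.735
vertex 4.5 -4.938 -2.756
endloop
endfacet
facet normal 0.930 -0.095 0.354
outer loop
vertex 4.012 -2.796 -0.897
vertex 3.759 -4.662 -0.735
vertex 4.753 -3.072 -2.918
endloop
endfacet

endsolid


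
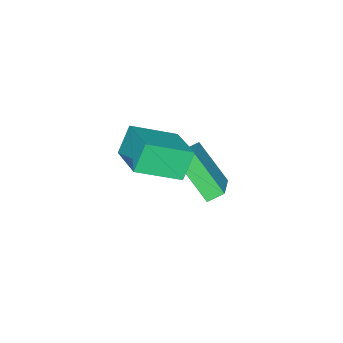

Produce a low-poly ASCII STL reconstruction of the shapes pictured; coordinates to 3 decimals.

solid 
facet normal -0.676 0.608 -0.416
outer loop
vertex -0.766 -4.032 2.483
vertex 0.305 -2.436 3.074
vertex -0.084 -4.062 1.33
endloop
endfacet
facet normal -0.533 -0.794 -0.294
outer loop
vertex 1.275 -5.284 2.166
vertex -0.766 -4.032 2.483
vertex -0.084 -4.062 1.33
endloop
endfacet
facet normal -0.676 0.608 -0.416
outer loop
vertex -0.084 -4.062 1.33
vertex 0.305 -2.436 3.074
vertex 0.986 -2.467 1.921
endloop
endfacet
facet normal 0.509 -0.023 -0.860
outer loop
vertex 0.986 -2.467 1.921
vertex 1.275 -5.284 2.166
vertex -0.084 -4.062 1.33
endloop
endfacet
facet normal -0.509 0.023 0.861
outer loop
vertex -0.766 -4.032 2.483
vertex 1.664 -3.658 3.91
vertex 0.305 -2.436 3.074
endloop
endfacet
facet normal -0.533 -0.794 -0.293
outer loop
vertex 0.594 -5.253 3.319
vertex -0.766 -4.032 2.483
vertex 1.275 -5.284 2.166
endloop
endfacet
facet normal -0.509 0.022 0.861
outer loop
vertex 0.594 -5.253 3.319
vertex 1.664 -3.658 3.91
vertex -0.766 -4.032 2.483
endloop
endfacet
facet normal 0.533 0.794 0.293
outer loop
vertex 0.305 -2.436 3.074
vertex 1.664 -3.658 3.91
vertex 0.986 -2.467 1.921
endloop
endfacet
facet normal 0.509 -0.023 -0.861
outer loop
vertex 2.346 -3.688 2.757
vertex 1.275 -5.284 2.166
vertex 0.986 -2.467 1.921
endloop
endfacet
facet normal 0.532 0.794 0.294
outer loop
vertex 0.986 -2.467 1.921
vertex 1.664 -3.658 3.91
vertex 2.346 -3.688 2.757
endloop
endfacet
facet normal 0.676 -0.608 0.416
outer loop
vertex 2.346 -3.688 2.757
vertex 0.594 -5.253 3.319
vertex 1.275 -5.284 2.166
endloop
endfacet
facet normal 0.676 -0.608 0.416
outer loop
vertex 1.664 -3.658 3.91
vertex 0.594 -5.253 3.319
vertex 2.346 -3.688 2.757
endloop
endfacet
facet normal -0.642 0.576 0.506
outer loop
vertex -3.361 -4.915 -0.461
vertex -1.866 -4.017 0.412
vertex -3.307 -3.443 -2.067
endloop
endfacet
facet normal -0.766 -0.460 -0.448
outer loop
vertex -2.794 -3.903 -2.472
vertex -3.361 -4.915 -0.461
vertex -3.307 -3.443 -2.067
endloop
endfacet
facet normal -0.642 0.575 0.507
outer loop
vertex -3.307 -3.443 -2.067
vertex -1.866 -4.017 0.412
vertex -1.813 -2.544 -1.194
endloop
endfacet
facet normal 0.024 0.676 -0.737
outer loop
vertex -1.813 -2.544 -1.194
vertex -2.794 -3.903 -2.472
vertex -3.307 -3.443 -2.067
endloop
endfacet
facet normal -0.024 -0.676 0.737
outer loop
vertex -3.361 -4.915 -0.461
vertex -1.353 -4.477 0.007
vertex -1.866 -4.017 0.412
endloop
endfacet
facet normal -0.766 -0.461 -0.448
outer loop
vertex -2.847 -5.376 -0.866
vertex -3.361 -4.915 -0.461
vertex -2.794 -3.903 -2.472
endloop
endfacet
facet normal -0.025 -0.675 0.737
outer loop
vertex -2.847 -5.376 -0.866
vertex -1.353 -4.477 0.007
vertex -3.361 -4.915 -0.461
endloop
endfacet
facet normal 0.766 0.461 0.448
outer loop
vertex -1.866 -4.017 0.412
vertex -1.353 -4.477 0.007
vertex -1.813 -2.544 -1.194
endloop
endfacet
facet normal 0.025 0.675 -0.737
outer loop
vertex -1.299 -3.005 -1.599
vertex -2.794 -3.903 -2.472
vertex -1.813 -2.544 -1.194
endloop
endfacet
facet normal 0.766 0.461 0.448
outer loop
vertex -1.813 -2.544 -1.194
vertex -1.353 -4.477 0.007
vertex -1.299 -3.005 -1.599
endloop
endfacet
facet normal 0.642 -0.576 -0.507
outer loop
vertex -1.299 -3.005 -1.599
vertex -2.847 -5.376 -0.866
vertex -2.794 -3.903 -2.472
endloop
endfacet
facet normal 0.642 -0.576 -0.506
outer loop
vertex -1.353 -4.477 0.007
vertex -2.847 -5.376 -0.866
vertex -1.299 -3.005 -1.599
endloop
endfacet

endsolid


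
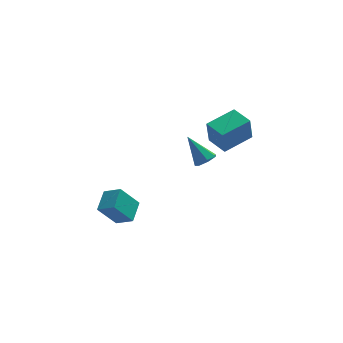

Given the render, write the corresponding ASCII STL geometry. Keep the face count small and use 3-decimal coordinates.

solid 
facet normal -0.854 -0.481 -0.198
outer loop
vertex 3.112 2.071 0.872
vertex 2.398 3.278 1.022
vertex 3.31 2.391 -0.755
endloop
endfacet
facet normal 0.506 -0.856 -0.107
outer loop
vertex 5.002 3.342 -0.362
vertex 3.112 2.071 0.872
vertex 3.31 2.391 -0.755
endloop
endfacet
facet normal -0.854 -0.480 -0.199
outer loop
vertex 3.31 2.391 -0.755
vertex 2.398 3.278 1.022
vertex 2.597 3.598 -0.605
endloop
endfacet
facet normal 0.119 0.191 -0.974
outer loop
vertex 2.597 3.598 -0.605
vertex 5.002 3.342 -0.362
vertex 3.31 2.391 -0.755
endloop
endfacet
facet normal -0.119 -0.191 0.974
outer loop
vertex 3.112 2.071 0.872
vertex 4.09 4.229 1.415
vertex 2.398 3.278 1.022
endloop
endfacet
facet normal 0.506 -0.856 -0.106
outer loop
vertex 4.803 3.022 1.265
vertex 3.112 2.071 0.872
vertex 5.002 3.342 -0.362
endloop
endfacet
facet normal -0.119 -0.191 0.974
outer loop
vertex 4.803 3.022 1.265
vertex 4.09 4.229 1.415
vertex 3.112 2.071 0.872
endloop
endfacet
facet normal -0.506 0.856 0.106
outer loop
vertex 2.398 3.278 1.022
vertex 4.09 4.229 1.415
vertex 2.597 3.598 -0.605
endloop
endfacet
facet normal 0.119 0.191 -0.974
outer loop
vertex 4.288 4.549 -0.212
vertex 5.002 3.342 -0.362
vertex 2.597 3.598 -0.605
endloop
endfacet
facet normal -0.506 0.856 0.107
outer loop
vertex 2.597 3.598 -0.605
vertex 4.09 4.229 1.415
vertex 4.288 4.549 -0.212
endloop
endfacet
facet normal 0.854 0.481 0.199
outer loop
vertex 4.288 4.549 -0.212
vertex 4.803 3.022 1.265
vertex 5.002 3.342 -0.362
endloop
endfacet
facet normal 0.854 0.480 0.198
outer loop
vertex 4.09 4.229 1.415
vertex 4.803 3.022 1.265
vertex 4.288 4.549 -0.212
endloop
endfacet
facet normal -0.591 -0.098 0.800
outer loop
vertex -3.308 -2.545 -0.935
vertex -2.836 -1.346 -0.44
vertex -4.155 -1.981 -1.492
endloop
endfacet
facet normal -0.342 -0.868 -0.359
outer loop
vertex -3.144 -1.814 -2.86
vertex -3.308 -2.545 -0.935
vertex -4.155 -1.981 -1.492
endloop
endfacet
facet normal -0.591 -0.099 0.801
outer loop
vertex -4.155 -1.981 -1.492
vertex -2.836 -1.346 -0.44
vertex -3.683 -0.783 -0.996
endloop
endfacet
facet normal -0.730 0.486 -0.480
outer loop
vertex -3.683 -0.783 -0.996
vertex -3.144 -1.814 -2.86
vertex -4.155 -1.981 -1.492
endloop
endfacet
facet normal 0.730 -0.486 0.480
outer loop
vertex -3.308 -2.545 -0.935
vertex -1.825 -1.179 -1.808
vertex -2.836 -1.346 -0.44
endloop
endfacet
facet normal -0.342 -0.869 -0.359
outer loop
vertex -2.297 -2.377 -2.304
vertex -3.308 -2.545 -0.935
vertex -3.144 -1.814 -2.86
endloop
endfacet
facet normal 0.730 -0.486 0.480
outer loop
vertex -2.297 -2.377 -2.304
vertex -1.825 -1.179 -1.808
vertex -3.308 -2.545 -0.935
endloop
endfacet
facet normal 0.342 0.869 0.359
outer loop
vertex -2.836 -1.346 -0.44
vertex -1.825 -1.179 -1.808
vertex -3.683 -0.783 -0.996
endloop
endfacet
facet normal -0.731 0.486 -0.480
outer loop
vertex -2.672 -0.615 -2.365
vertex -3.144 -1.814 -2.86
vertex -3.683 -0.783 -0.996
endloop
endfacet
facet normal 0.342 0.868 0.359
outer loop
vertex -3.683 -0.783 -0.996
vertex -1.825 -1.179 -1.808
vertex -2.672 -0.615 -2.365
endloop
endfacet
facet normal 0.591 0.098 -0.801
outer loop
vertex -2.672 -0.615 -2.365
vertex -2.297 -2.377 -2.304
vertex -3.144 -1.814 -2.86
endloop
endfacet
facet normal 0.592 0.098 -0.800
outer loop
vertex -1.825 -1.179 -1.808
vertex -2.297 -2.377 -2.304
vertex -2.672 -0.615 -2.365
endloop
endfacet
facet normal 0.482 -0.419 -0.769
outer loop
vertex 2.864 2.723 -1.372
vertex 2.338 2.933 -1.816
vertex 2.938 3.286 -1.632
endloop
endfacet
facet normal 0.670 0.237 0.703
outer loop
vertex 2.864 2.723 -1.372
vertex 2.938 3.286 -1.632
vertex 1.402 3.747 -0.324
endloop
endfacet
facet normal 0.482 -0.419 -0.770
outer loop
vertex 2.938 3.286 -1.632
vertex 2.338 2.933 -1.816
vertex 2.56 3.584 -2.031
endloop
endfacet
facet normal 0.449 0.866 0.222
outer loop
vertex 2.938 3.286 -1.632
vertex 2.56 3.584 -2.031
vertex 1.402 3.747 -0.324
endloop
endfacet
facet normal 0.483 -0.419 -0.769
outer loop
vertex 2.56 3.584 -2.031
vertex 2.338 2.933 -1.816
vertex 2.015 3.391 -2.268
endloop
endfacet
facet normal -0.228 0.943 -0.244
outer loop
vertex 2.56 3.584 -2.031
vertex 2.015 3.391 -2.268
vertex 1.402 3.747 -0.324
endloop
endfacet
facet normal 0.482 -0.419 -0.769
outer loop
vertex 2.015 3.391 -2.268
vertex 2.338 2.933 -1.816
vertex 1.713 2.854 -2.165
endloop
endfacet
facet normal -0.846 0.410 -0.342
outer loop
vertex 2.015 3.391 -2.268
vertex 1.713 2.854 -2.165
vertex 1.402 3.747 -0.324
endloop
endfacet
facet normal 0.482 -0.420 -0.769
outer loop
vertex 1.713 2.854 -2.165
vertex 2.338 2.933 -1.816
vertex 1.881 2.377 -1.799
endloop
endfacet
facet normal -0.944 -0.331 0.001
outer loop
vertex 1.713 2.854 -2.165
vertex 1.881 2.377 -1.799
vertex 1.402 3.747 -0.324
endloop
endfacet
facet normal 0.481 -0.419 -0.770
outer loop
vertex 1.881 2.377 -1.799
vertex 2.338 2.933 -1.816
vertex 2.394 2.318 -1.446
endloop
endfacet
facet normal -0.446 -0.723 0.527
outer loop
vertex 1.881 2.377 -1.799
vertex 2.394 2.318 -1.446
vertex 1.402 3.747 -0.324
endloop
endfacet
facet normal 0.482 -0.419 -0.769
outer loop
vertex 2.394 2.318 -1.446
vertex 2.338 2.933 -1.816
vertex 2.864 2.723 -1.372
endloop
endfacet
facet normal 0.273 -0.470 0.840
outer loop
vertex 2.394 2.318 -1.446
vertex 2.864 2.723 -1.372
vertex 1.402 3.747 -0.324
endloop
endfacet

endsolid


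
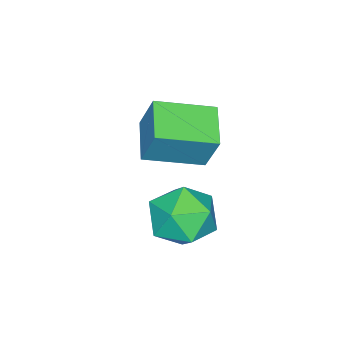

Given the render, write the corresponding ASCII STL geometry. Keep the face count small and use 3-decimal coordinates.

solid 
facet normal -0.788 -0.536 0.303
outer loop
vertex 1.432 -1.215 -2.21
vertex 0.513 -0.077 -2.586
vertex 1.321 -1.66 -3.287
endloop
endfacet
facet normal 0.608 -0.754 0.249
outer loop
vertex 2.227 -1.043 -3.634
vertex 1.432 -1.215 -2.21
vertex 1.321 -1.66 -3.287
endloop
endfacet
facet normal -0.788 -0.536 0.303
outer loop
vertex 1.321 -1.66 -3.287
vertex 0.513 -0.077 -2.586
vertex 0.402 -0.522 -3.662
endloop
endfacet
facet normal -0.094 -0.379 -0.920
outer loop
vertex 0.402 -0.522 -3.662
vertex 2.227 -1.043 -3.634
vertex 1.321 -1.66 -3.287
endloop
endfacet
facet normal 0.094 0.380 0.920
outer loop
vertex 1.432 -1.215 -2.21
vertex 1.419 0.54 -2.933
vertex 0.513 -0.077 -2.586
endloop
endfacet
facet normal 0.609 -0.753 0.249
outer loop
vertex 2.338 -0.598 -2.558
vertex 1.432 -1.215 -2.21
vertex 2.227 -1.043 -3.634
endloop
endfacet
facet normal 0.095 0.380 0.920
outer loop
vertex 2.338 -0.598 -2.558
vertex 1.419 0.54 -2.933
vertex 1.432 -1.215 -2.21
endloop
endfacet
facet normal -0.608 0.754 -0.249
outer loop
vertex 0.513 -0.077 -2.586
vertex 1.419 0.54 -2.933
vertex 0.402 -0.522 -3.662
endloop
endfacet
facet normal -0.094 -0.380 -0.920
outer loop
vertex 1.308 0.095 -4.01
vertex 2.227 -1.043 -3.634
vertex 0.402 -0.522 -3.662
endloop
endfacet
facet normal -0.609 0.753 -0.249
outer loop
vertex 0.402 -0.522 -3.662
vertex 1.419 0.54 -2.933
vertex 1.308 0.095 -4.01
endloop
endfacet
facet normal 0.788 0.536 -0.303
outer loop
vertex 1.308 0.095 -4.01
vertex 2.338 -0.598 -2.558
vertex 2.227 -1.043 -3.634
endloop
endfacet
facet normal 0.788 0.536 -0.303
outer loop
vertex 1.419 0.54 -2.933
vertex 2.338 -0.598 -2.558
vertex 1.308 0.095 -4.01
endloop
endfacet
facet normal 0.192 0.320 0.928
outer loop
vertex 3.352 1.457 -3.339
vertex 3.158 0.666 -3.026
vertex 3.978 0.853 -3.26
endloop
endfacet
facet normal 0.590 0.670 0.450
outer loop
vertex 3.352 1.457 -3.339
vertex 3.978 0.853 -3.26
vertex 3.947 1.358 -3.971
endloop
endfacet
facet normal 0.150 0.989 -0.014
outer loop
vertex 3.352 1.457 -3.339
vertex 3.947 1.358 -3.971
vertex 3.108 1.482 -4.177
endloop
endfacet
facet normal -0.521 0.835 0.177
outer loop
vertex 3.352 1.457 -3.339
vertex 3.108 1.482 -4.177
vertex 2.62 1.054 -3.593
endloop
endfacet
facet normal -0.496 0.422 0.759
outer loop
vertex 3.352 1.457 -3.339
vertex 2.62 1.054 -3.593
vertex 3.158 0.666 -3.026
endloop
endfacet
facet normal 0.977 0.190 0.092
outer loop
vertex 3.947 1.358 -3.971
vertex 3.978 0.853 -3.26
vertex 4.12 0.506 -4.047
endloop
endfacet
facet normal 0.332 -0.375 0.865
outer loop
vertex 3.978 0.853 -3.26
vertex 3.158 0.666 -3.026
vertex 3.632 0.078 -3.463
endloop
endfacet
facet normal -0.777 -0.211 0.593
outer loop
vertex 3.158 0.666 -3.026
vertex 2.62 1.054 -3.593
vertex 2.793 0.202 -3.669
endloop
endfacet
facet normal -0.818 0.457 -0.349
outer loop
vertex 2.62 1.054 -3.593
vertex 3.108 1.482 -4.177
vertex 2.762 0.707 -4.38
endloop
endfacet
facet normal 0.266 0.704 -0.659
outer loop
vertex 3.108 1.482 -4.177
vertex 3.947 1.358 -3.971
vertex 3.582 0.894 -4.614
endloop
endfacet
facet normal 0.521 -0.835 -0.177
outer loop
vertex 3.388 0.103 -4.301
vertex 4.12 0.506 -4.047
vertex 3.632 0.078 -3.463
endloop
endfacet
facet normal -0.150 -0.989 0.014
outer loop
vertex 3.388 0.103 -4.301
vertex 3.632 0.078 -3.463
vertex 2.793 0.202 -3.669
endloop
endfacet
facet normal -0.590 -0.670 -0.450
outer loop
vertex 3.388 0.103 -4.301
vertex 2.793 0.202 -3.669
vertex 2.762 0.707 -4.38
endloop
endfacet
facet normal -0.192 -0.320 -0.928
outer loop
vertex 3.388 0.103 -4.301
vertex 2.762 0.707 -4.38
vertex 3.582 0.894 -4.614
endloop
endfacet
facet normal 0.496 -0.422 -0.759
outer loop
vertex 3.388 0.103 -4.301
vertex 3.582 0.894 -4.614
vertex 4.12 0.506 -4.047
endloop
endfacet
facet normal 0.818 -0.457 0.349
outer loop
vertex 3.632 0.078 -3.463
vertex 4.12 0.506 -4.047
vertex 3.978 0.853 -3.26
endloop
endfacet
facet normal -0.266 -0.704 0.659
outer loop
vertex 2.793 0.202 -3.669
vertex 3.632 0.078 -3.463
vertex 3.158 0.666 -3.026
endloop
endfacet
facet normal -0.977 -0.190 -0.092
outer loop
vertex 2.762 0.707 -4.38
vertex 2.793 0.202 -3.669
vertex 2.62 1.054 -3.593
endloop
endfacet
facet normal -0.332 0.375 -0.865
outer loop
vertex 3.582 0.894 -4.614
vertex 2.762 0.707 -4.38
vertex 3.108 1.482 -4.177
endloop
endfacet
facet normal 0.777 0.211 -0.593
outer loop
vertex 4.12 0.506 -4.047
vertex 3.582 0.894 -4.614
vertex 3.947 1.358 -3.971
endloop
endfacet

endsolid


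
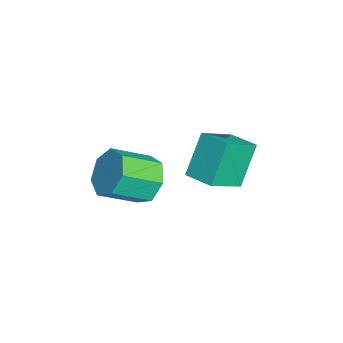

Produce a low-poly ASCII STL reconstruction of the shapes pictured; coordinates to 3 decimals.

solid 
facet normal -0.276 0.814 -0.510
outer loop
vertex 4.441 -1.808 -0.135
vertex 3.733 -2.332 -0.588
vertex 3.677 -1.821 0.258
endloop
endfacet
facet normal 0.365 0.580 0.729
outer loop
vertex 4.441 -1.808 -0.135
vertex 3.677 -1.821 0.258
vertex 4.894 -3.144 0.701
endloop
endfacet
facet normal 0.365 0.580 0.728
outer loop
vertex 4.894 -3.144 0.701
vertex 3.677 -1.821 0.258
vertex 4.131 -3.157 1.094
endloop
endfacet
facet normal 0.277 -0.814 0.510
outer loop
vertex 4.894 -3.144 0.701
vertex 4.131 -3.157 1.094
vertex 4.187 -3.668 0.248
endloop
endfacet
facet normal -0.277 0.814 -0.510
outer loop
vertex 3.677 -1.821 0.258
vertex 3.733 -2.332 -0.588
vertex 2.956 -2.219 0.014
endloop
endfacet
facet normal -0.468 0.349 0.812
outer loop
vertex 3.677 -1.821 0.258
vertex 2.956 -2.219 0.014
vertex 4.131 -3.157 1.094
endloop
endfacet
facet normal -0.467 0.351 0.812
outer loop
vertex 4.131 -3.157 1.094
vertex 2.956 -2.219 0.014
vertex 3.409 -3.555 0.851
endloop
endfacet
facet normal 0.277 -0.814 0.510
outer loop
vertex 4.131 -3.157 1.094
vertex 3.409 -3.555 0.851
vertex 4.187 -3.668 0.248
endloop
endfacet
facet normal -0.277 0.814 -0.510
outer loop
vertex 2.956 -2.219 0.014
vertex 3.733 -2.332 -0.588
vertex 2.82 -2.702 -0.683
endloop
endfacet
facet normal -0.948 -0.143 0.284
outer loop
vertex 2.956 -2.219 0.014
vertex 2.82 -2.702 -0.683
vertex 3.409 -3.555 0.851
endloop
endfacet
facet normal -0.948 -0.144 0.284
outer loop
vertex 3.409 -3.555 0.851
vertex 2.82 -2.702 -0.683
vertex 3.273 -4.037 0.153
endloop
endfacet
facet normal 0.276 -0.815 0.509
outer loop
vertex 3.409 -3.555 0.851
vertex 3.273 -4.037 0.153
vertex 4.187 -3.668 0.248
endloop
endfacet
facet normal -0.277 0.815 -0.510
outer loop
vertex 2.82 -2.702 -0.683
vertex 3.733 -2.332 -0.588
vertex 3.372 -2.906 -1.309
endloop
endfacet
facet normal -0.715 -0.529 -0.458
outer loop
vertex 2.82 -2.702 -0.683
vertex 3.372 -2.906 -1.309
vertex 3.273 -4.037 0.153
endloop
endfacet
facet normal -0.715 -0.529 -0.457
outer loop
vertex 3.273 -4.037 0.153
vertex 3.372 -2.906 -1.309
vertex 3.825 -4.242 -0.473
endloop
endfacet
facet normal 0.276 -0.815 0.510
outer loop
vertex 3.273 -4.037 0.153
vertex 3.825 -4.242 -0.473
vertex 4.187 -3.668 0.248
endloop
endfacet
facet normal -0.276 0.815 -0.510
outer loop
vertex 3.372 -2.906 -1.309
vertex 3.733 -2.332 -0.588
vertex 4.196 -2.679 -1.392
endloop
endfacet
facet normal 0.056 -0.516 -0.855
outer loop
vertex 3.372 -2.906 -1.309
vertex 4.196 -2.679 -1.392
vertex 3.825 -4.242 -0.473
endloop
endfacet
facet normal 0.057 -0.516 -0.855
outer loop
vertex 3.825 -4.242 -0.473
vertex 4.196 -2.679 -1.392
vertex 4.649 -4.014 -0.556
endloop
endfacet
facet normal 0.277 -0.815 0.510
outer loop
vertex 3.825 -4.242 -0.473
vertex 4.649 -4.014 -0.556
vertex 4.187 -3.668 0.248
endloop
endfacet
facet normal -0.276 0.814 -0.511
outer loop
vertex 4.196 -2.679 -1.392
vertex 3.733 -2.332 -0.588
vertex 4.672 -2.19 -0.87
endloop
endfacet
facet normal 0.785 -0.115 -0.609
outer loop
vertex 4.196 -2.679 -1.392
vertex 4.672 -2.19 -0.87
vertex 4.649 -4.014 -0.556
endloop
endfacet
facet normal 0.786 -0.115 -0.608
outer loop
vertex 4.649 -4.014 -0.556
vertex 4.672 -2.19 -0.87
vertex 5.125 -3.526 -0.033
endloop
endfacet
facet normal 0.276 -0.815 0.509
outer loop
vertex 4.649 -4.014 -0.556
vertex 5.125 -3.526 -0.033
vertex 4.187 -3.668 0.248
endloop
endfacet
facet normal -0.276 0.814 -0.510
outer loop
vertex 4.672 -2.19 -0.87
vertex 3.733 -2.332 -0.588
vertex 4.441 -1.808 -0.135
endloop
endfacet
facet normal 0.923 0.373 0.096
outer loop
vertex 4.672 -2.19 -0.87
vertex 4.441 -1.808 -0.135
vertex 5.125 -3.526 -0.033
endloop
endfacet
facet normal 0.923 0.373 0.096
outer loop
vertex 5.125 -3.526 -0.033
vertex 4.441 -1.808 -0.135
vertex 4.894 -3.144 0.701
endloop
endfacet
facet normal 0.276 -0.814 0.511
outer loop
vertex 5.125 -3.526 -0.033
vertex 4.894 -3.144 0.701
vertex 4.187 -3.668 0.248
endloop
endfacet
facet normal -0.695 -0.710 -0.117
outer loop
vertex 0.74 -0.407 -0.681
vertex -0.228 0.694 -1.618
vertex 1.606 -0.994 -2.267
endloop
endfacet
facet normal 0.556 -0.633 0.538
outer loop
vertex 2.468 -0.114 -2.122
vertex 0.74 -0.407 -0.681
vertex 1.606 -0.994 -2.267
endloop
endfacet
facet normal -0.695 -0.710 -0.117
outer loop
vertex 1.606 -0.994 -2.267
vertex -0.228 0.694 -1.618
vertex 0.639 0.107 -3.204
endloop
endfacet
facet normal 0.456 -0.309 -0.834
outer loop
vertex 0.639 0.107 -3.204
vertex 2.468 -0.114 -2.122
vertex 1.606 -0.994 -2.267
endloop
endfacet
facet normal -0.456 0.309 0.834
outer loop
vertex 0.74 -0.407 -0.681
vertex 0.634 1.574 -1.473
vertex -0.228 0.694 -1.618
endloop
endfacet
facet normal 0.556 -0.633 0.538
outer loop
vertex 1.601 0.473 -0.536
vertex 0.74 -0.407 -0.681
vertex 2.468 -0.114 -2.122
endloop
endfacet
facet normal -0.456 0.309 0.834
outer loop
vertex 1.601 0.473 -0.536
vertex 0.634 1.574 -1.473
vertex 0.74 -0.407 -0.681
endloop
endfacet
facet normal -0.556 0.633 -0.538
outer loop
vertex -0.228 0.694 -1.618
vertex 0.634 1.574 -1.473
vertex 0.639 0.107 -3.204
endloop
endfacet
facet normal 0.456 -0.309 -0.834
outer loop
vertex 1.5 0.987 -3.059
vertex 2.468 -0.114 -2.122
vertex 0.639 0.107 -3.204
endloop
endfacet
facet normal -0.556 0.633 -0.538
outer loop
vertex 0.639 0.107 -3.204
vertex 0.634 1.574 -1.473
vertex 1.5 0.987 -3.059
endloop
endfacet
facet normal 0.694 0.710 0.117
outer loop
vertex 1.5 0.987 -3.059
vertex 1.601 0.473 -0.536
vertex 2.468 -0.114 -2.122
endloop
endfacet
facet normal 0.695 0.710 0.117
outer loop
vertex 0.634 1.574 -1.473
vertex 1.601 0.473 -0.536
vertex 1.5 0.987 -3.059
endloop
endfacet

endsolid


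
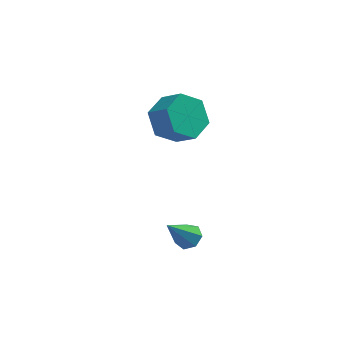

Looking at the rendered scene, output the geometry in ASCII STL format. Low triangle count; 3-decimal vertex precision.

solid 
facet normal 0.422 0.477 -0.771
outer loop
vertex 1.05 1.119 -0.696
vertex 0.703 0.8 -1.083
vertex 0.582 1.336 -0.818
endloop
endfacet
facet normal 0.068 0.596 0.800
outer loop
vertex 1.05 1.119 -0.696
vertex 0.582 1.336 -0.818
vertex -0.023 -0.02 0.243
endloop
endfacet
facet normal 0.423 0.477 -0.771
outer loop
vertex 0.582 1.336 -0.818
vertex 0.703 0.8 -1.083
vertex 0.206 1.149 -1.14
endloop
endfacet
facet normal -0.665 0.621 0.415
outer loop
vertex 0.582 1.336 -0.818
vertex 0.206 1.149 -1.14
vertex -0.023 -0.02 0.243
endloop
endfacet
facet normal 0.423 0.476 -0.771
outer loop
vertex 0.206 1.149 -1.14
vertex 0.703 0.8 -1.083
vertex 0.204 0.699 -1.419
endloop
endfacet
facet normal -0.992 0.070 -0.105
outer loop
vertex 0.206 1.149 -1.14
vertex 0.204 0.699 -1.419
vertex -0.023 -0.02 0.243
endloop
endfacet
facet normal 0.423 0.476 -0.771
outer loop
vertex 0.204 0.699 -1.419
vertex 0.703 0.8 -1.083
vertex 0.578 0.325 -1.445
endloop
endfacet
facet normal -0.670 -0.644 -0.370
outer loop
vertex 0.204 0.699 -1.419
vertex 0.578 0.325 -1.445
vertex -0.023 -0.02 0.243
endloop
endfacet
facet normal 0.422 0.477 -0.771
outer loop
vertex 0.578 0.325 -1.445
vertex 0.703 0.8 -1.083
vertex 1.046 0.309 -1.199
endloop
endfacet
facet normal 0.061 -0.982 -0.179
outer loop
vertex 0.578 0.325 -1.445
vertex 1.046 0.309 -1.199
vertex -0.023 -0.02 0.243
endloop
endfacet
facet normal 0.423 0.477 -0.770
outer loop
vertex 1.046 0.309 -1.199
vertex 0.703 0.8 -1.083
vertex 1.256 0.662 -0.865
endloop
endfacet
facet normal 0.648 -0.690 0.323
outer loop
vertex 1.046 0.309 -1.199
vertex 1.256 0.662 -0.865
vertex -0.023 -0.02 0.243
endloop
endfacet
facet normal 0.423 0.476 -0.771
outer loop
vertex 1.256 0.662 -0.865
vertex 0.703 0.8 -1.083
vertex 1.05 1.119 -0.696
endloop
endfacet
facet normal 0.651 0.013 0.759
outer loop
vertex 1.256 0.662 -0.865
vertex 1.05 1.119 -0.696
vertex -0.023 -0.02 0.243
endloop
endfacet
facet normal -0.703 0.431 -0.566
outer loop
vertex 0.373 4.155 2.845
vertex -0.401 3.736 3.487
vertex 0.02 4.716 3.711
endloop
endfacet
facet normal 0.633 0.742 -0.222
outer loop
vertex 0.373 4.155 2.845
vertex 0.02 4.716 3.711
vertex 1.175 3.664 3.49
endloop
endfacet
facet normal 0.633 0.742 -0.222
outer loop
vertex 1.175 3.664 3.49
vertex 0.02 4.716 3.711
vertex 0.822 4.225 4.356
endloop
endfacet
facet normal 0.703 -0.430 0.566
outer loop
vertex 1.175 3.664 3.49
vertex 0.822 4.225 4.356
vertex 0.401 3.244 4.133
endloop
endfacet
facet normal -0.703 0.431 -0.565
outer loop
vertex 0.02 4.716 3.711
vertex -0.401 3.736 3.487
vertex -0.754 4.296 4.353
endloop
endfacet
facet normal 0.036 0.816 0.577
outer loop
vertex 0.02 4.716 3.711
vertex -0.754 4.296 4.353
vertex 0.822 4.225 4.356
endloop
endfacet
facet normal 0.036 0.816 0.577
outer loop
vertex 0.822 4.225 4.356
vertex -0.754 4.296 4.353
vertex 0.047 3.805 4.998
endloop
endfacet
facet normal 0.703 -0.430 0.567
outer loop
vertex 0.822 4.225 4.356
vertex 0.047 3.805 4.998
vertex 0.401 3.244 4.133
endloop
endfacet
facet normal -0.703 0.431 -0.565
outer loop
vertex -0.754 4.296 4.353
vertex -0.401 3.736 3.487
vertex -1.175 3.316 4.13
endloop
endfacet
facet normal -0.597 0.075 0.799
outer loop
vertex -0.754 4.296 4.353
vertex -1.175 3.316 4.13
vertex 0.047 3.805 4.998
endloop
endfacet
facet normal -0.597 0.074 0.799
outer loop
vertex 0.047 3.805 4.998
vertex -1.175 3.316 4.13
vertex -0.373 2.825 4.775
endloop
endfacet
facet normal 0.703 -0.430 0.567
outer loop
vertex 0.047 3.805 4.998
vertex -0.373 2.825 4.775
vertex 0.401 3.244 4.133
endloop
endfacet
facet normal -0.703 0.430 -0.566
outer loop
vertex -1.175 3.316 4.13
vertex -0.401 3.736 3.487
vertex -0.822 2.755 3.264
endloop
endfacet
facet normal -0.633 -0.742 0.222
outer loop
vertex -1.175 3.316 4.13
vertex -0.822 2.755 3.264
vertex -0.373 2.825 4.775
endloop
endfacet
facet normal -0.633 -0.742 0.222
outer loop
vertex -0.373 2.825 4.775
vertex -0.822 2.755 3.264
vertex -0.02 2.264 3.909
endloop
endfacet
facet normal 0.703 -0.431 0.566
outer loop
vertex -0.373 2.825 4.775
vertex -0.02 2.264 3.909
vertex 0.401 3.244 4.133
endloop
endfacet
facet normal -0.703 0.430 -0.567
outer loop
vertex -0.822 2.755 3.264
vertex -0.401 3.736 3.487
vertex -0.047 3.175 2.622
endloop
endfacet
facet normal -0.036 -0.816 -0.577
outer loop
vertex -0.822 2.755 3.264
vertex -0.047 3.175 2.622
vertex -0.02 2.264 3.909
endloop
endfacet
facet normal -0.036 -0.816 -0.577
outer loop
vertex -0.02 2.264 3.909
vertex -0.047 3.175 2.622
vertex 0.754 2.684 3.267
endloop
endfacet
facet normal 0.703 -0.431 0.565
outer loop
vertex -0.02 2.264 3.909
vertex 0.754 2.684 3.267
vertex 0.401 3.244 4.133
endloop
endfacet
facet normal -0.703 0.430 -0.567
outer loop
vertex -0.047 3.175 2.622
vertex -0.401 3.736 3.487
vertex 0.373 4.155 2.845
endloop
endfacet
facet normal 0.597 -0.074 -0.798
outer loop
vertex -0.047 3.175 2.622
vertex 0.373 4.155 2.845
vertex 0.754 2.684 3.267
endloop
endfacet
facet normal 0.597 -0.075 -0.799
outer loop
vertex 0.754 2.684 3.267
vertex 0.373 4.155 2.845
vertex 1.175 3.664 3.49
endloop
endfacet
facet normal 0.703 -0.431 0.565
outer loop
vertex 0.754 2.684 3.267
vertex 1.175 3.664 3.49
vertex 0.401 3.244 4.133
endloop
endfacet

endsolid


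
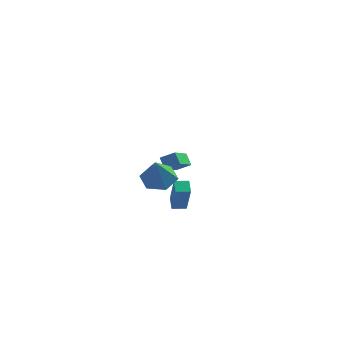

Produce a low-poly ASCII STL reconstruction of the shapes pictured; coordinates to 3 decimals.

solid 
facet normal -0.332 0.435 -0.837
outer loop
vertex -0.69 -2.106 -1.475
vertex -0.02 -1.652 -1.505
vertex -0.278 -2.748 -1.972
endloop
endfacet
facet normal -0.827 -0.560 0.038
outer loop
vertex 0.38 -3.608 -0.315
vertex -0.69 -2.106 -1.475
vertex -0.278 -2.748 -1.972
endloop
endfacet
facet normal -0.333 0.435 -0.837
outer loop
vertex -0.278 -2.748 -1.972
vertex -0.02 -1.652 -1.505
vertex 0.392 -2.293 -2.002
endloop
endfacet
facet normal 0.454 -0.704 -0.546
outer loop
vertex 0.392 -2.293 -2.002
vertex 0.38 -3.608 -0.315
vertex -0.278 -2.748 -1.972
endloop
endfacet
facet normal -0.453 0.705 0.546
outer loop
vertex -0.69 -2.106 -1.475
vertex 0.638 -2.512 0.152
vertex -0.02 -1.652 -1.505
endloop
endfacet
facet normal -0.827 -0.561 0.037
outer loop
vertex -0.032 -2.967 0.182
vertex -0.69 -2.106 -1.475
vertex 0.38 -3.608 -0.315
endloop
endfacet
facet normal -0.454 0.704 0.546
outer loop
vertex -0.032 -2.967 0.182
vertex 0.638 -2.512 0.152
vertex -0.69 -2.106 -1.475
endloop
endfacet
facet normal 0.827 0.561 -0.037
outer loop
vertex -0.02 -1.652 -1.505
vertex 0.638 -2.512 0.152
vertex 0.392 -2.293 -2.002
endloop
endfacet
facet normal 0.453 -0.705 -0.546
outer loop
vertex 1.05 -3.154 -0.345
vertex 0.38 -3.608 -0.315
vertex 0.392 -2.293 -2.002
endloop
endfacet
facet normal 0.828 0.560 -0.038
outer loop
vertex 0.392 -2.293 -2.002
vertex 0.638 -2.512 0.152
vertex 1.05 -3.154 -0.345
endloop
endfacet
facet normal 0.332 -0.435 0.837
outer loop
vertex 1.05 -3.154 -0.345
vertex -0.032 -2.967 0.182
vertex 0.38 -3.608 -0.315
endloop
endfacet
facet normal 0.333 -0.435 0.837
outer loop
vertex 0.638 -2.512 0.152
vertex -0.032 -2.967 0.182
vertex 1.05 -3.154 -0.345
endloop
endfacet
facet normal -0.221 0.633 -0.742
outer loop
vertex 0.106 -2.713 0.282
vertex -0.899 -3.013 0.325
vertex -0.566 -2.209 0.912
endloop
endfacet
facet normal 0.764 0.315 0.563
outer loop
vertex 0.106 -2.713 0.282
vertex -0.566 -2.209 0.912
vertex -0.421 -4.387 1.935
endloop
endfacet
facet normal -0.221 0.633 -0.742
outer loop
vertex -0.566 -2.209 0.912
vertex -0.899 -3.013 0.325
vertex -1.571 -2.509 0.955
endloop
endfacet
facet normal -0.086 0.419 0.904
outer loop
vertex -0.566 -2.209 0.912
vertex -1.571 -2.509 0.955
vertex -0.421 -4.387 1.935
endloop
endfacet
facet normal -0.221 0.633 -0.742
outer loop
vertex -1.571 -2.509 0.955
vertex -0.899 -3.013 0.325
vertex -1.905 -3.313 0.368
endloop
endfacet
facet normal -0.765 -0.141 0.628
outer loop
vertex -1.571 -2.509 0.955
vertex -1.905 -3.313 0.368
vertex -0.421 -4.387 1.935
endloop
endfacet
facet normal -0.221 0.633 -0.742
outer loop
vertex -1.905 -3.313 0.368
vertex -0.899 -3.013 0.325
vertex -1.233 -3.817 -0.262
endloop
endfacet
facet normal -0.594 -0.805 0.011
outer loop
vertex -1.905 -3.313 0.368
vertex -1.233 -3.817 -0.262
vertex -0.421 -4.387 1.935
endloop
endfacet
facet normal -0.221 0.633 -0.742
outer loop
vertex -1.233 -3.817 -0.262
vertex -0.899 -3.013 0.325
vertex -0.228 -3.517 -0.305
endloop
endfacet
facet normal 0.257 -0.908 -0.331
outer loop
vertex -1.233 -3.817 -0.262
vertex -0.228 -3.517 -0.305
vertex -0.421 -4.387 1.935
endloop
endfacet
facet normal -0.221 0.633 -0.742
outer loop
vertex -0.228 -3.517 -0.305
vertex -0.899 -3.013 0.325
vertex 0.106 -2.713 0.282
endloop
endfacet
facet normal 0.936 -0.349 -0.055
outer loop
vertex -0.228 -3.517 -0.305
vertex 0.106 -2.713 0.282
vertex -0.421 -4.387 1.935
endloop
endfacet
facet normal -0.505 0.313 0.805
outer loop
vertex -3.975 3.253 -0.679
vertex -3.094 3.414 -0.189
vertex -3.94 4.667 -1.207
endloop
endfacet
facet normal -0.863 -0.158 -0.480
outer loop
vertex -3.486 4.386 -1.931
vertex -3.975 3.253 -0.679
vertex -3.94 4.667 -1.207
endloop
endfacet
facet normal -0.505 0.313 0.804
outer loop
vertex -3.94 4.667 -1.207
vertex -3.094 3.414 -0.189
vertex -3.06 4.828 -0.717
endloop
endfacet
facet normal 0.023 0.937 -0.349
outer loop
vertex -3.06 4.828 -0.717
vertex -3.486 4.386 -1.931
vertex -3.94 4.667 -1.207
endloop
endfacet
facet normal -0.023 -0.937 0.349
outer loop
vertex -3.975 3.253 -0.679
vertex -2.64 3.133 -0.913
vertex -3.094 3.414 -0.189
endloop
endfacet
facet normal -0.863 -0.159 -0.480
outer loop
vertex -3.52 2.972 -1.403
vertex -3.975 3.253 -0.679
vertex -3.486 4.386 -1.931
endloop
endfacet
facet normal -0.023 -0.937 0.349
outer loop
vertex -3.52 2.972 -1.403
vertex -2.64 3.133 -0.913
vertex -3.975 3.253 -0.679
endloop
endfacet
facet normal 0.863 0.158 0.480
outer loop
vertex -3.094 3.414 -0.189
vertex -2.64 3.133 -0.913
vertex -3.06 4.828 -0.717
endloop
endfacet
facet normal 0.023 0.937 -0.349
outer loop
vertex -2.605 4.547 -1.441
vertex -3.486 4.386 -1.931
vertex -3.06 4.828 -0.717
endloop
endfacet
facet normal 0.863 0.158 0.481
outer loop
vertex -3.06 4.828 -0.717
vertex -2.64 3.133 -0.913
vertex -2.605 4.547 -1.441
endloop
endfacet
facet normal 0.505 -0.313 -0.805
outer loop
vertex -2.605 4.547 -1.441
vertex -3.52 2.972 -1.403
vertex -3.486 4.386 -1.931
endloop
endfacet
facet normal 0.505 -0.313 -0.804
outer loop
vertex -2.64 3.133 -0.913
vertex -3.52 2.972 -1.403
vertex -2.605 4.547 -1.441
endloop
endfacet

endsolid
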